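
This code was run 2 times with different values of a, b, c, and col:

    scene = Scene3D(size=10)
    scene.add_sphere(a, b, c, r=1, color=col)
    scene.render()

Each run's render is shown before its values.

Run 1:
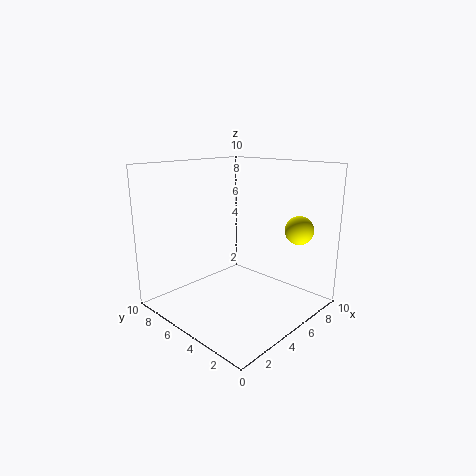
a = 8
b = 2
c = 5.5
col = 'yellow'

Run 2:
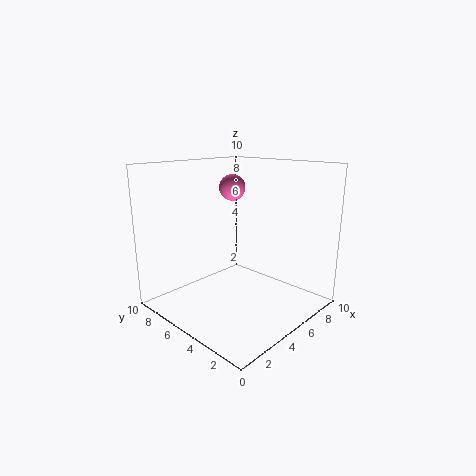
a = 7
b = 7.5
c = 8
col = 'hotpink'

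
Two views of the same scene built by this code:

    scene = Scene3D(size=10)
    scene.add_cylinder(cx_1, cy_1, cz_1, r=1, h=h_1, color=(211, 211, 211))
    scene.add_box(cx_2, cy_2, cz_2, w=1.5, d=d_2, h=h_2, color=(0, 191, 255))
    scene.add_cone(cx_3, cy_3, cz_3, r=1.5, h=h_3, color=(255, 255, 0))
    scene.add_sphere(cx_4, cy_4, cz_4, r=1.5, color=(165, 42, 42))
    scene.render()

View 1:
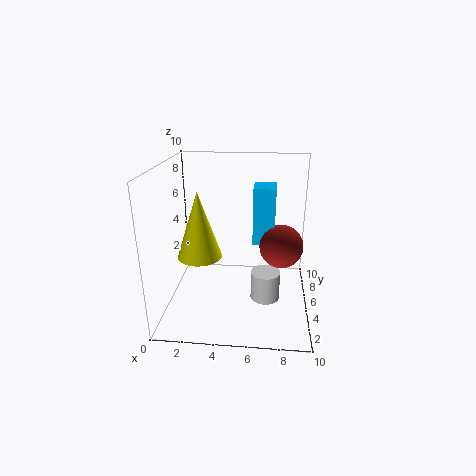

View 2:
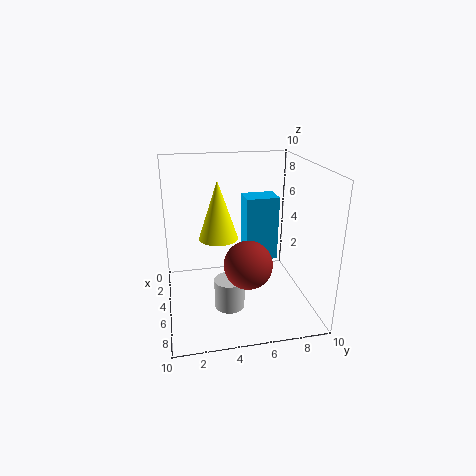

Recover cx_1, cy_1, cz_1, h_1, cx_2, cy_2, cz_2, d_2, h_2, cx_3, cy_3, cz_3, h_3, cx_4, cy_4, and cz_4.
cx_1 = 7; cy_1 = 4; cz_1 = 1; h_1 = 2; cx_2 = 6; cy_2 = 5; cz_2 = 4.5; d_2 = 2; h_2 = 4; cx_3 = 2.5; cy_3 = 4; cz_3 = 4; h_3 = 4.5; cx_4 = 8; cy_4 = 5; cz_4 = 4.5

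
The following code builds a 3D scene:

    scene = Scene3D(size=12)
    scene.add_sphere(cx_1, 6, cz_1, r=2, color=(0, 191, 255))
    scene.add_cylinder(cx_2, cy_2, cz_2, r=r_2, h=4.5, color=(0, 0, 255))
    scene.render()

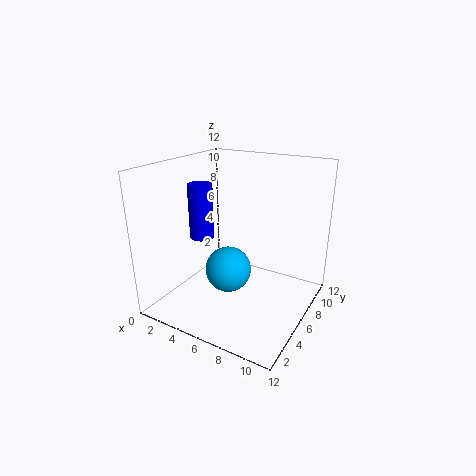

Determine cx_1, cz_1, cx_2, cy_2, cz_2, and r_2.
cx_1 = 5, cz_1 = 2.75, cx_2 = 3.25, cy_2 = 4.75, cz_2 = 6, r_2 = 1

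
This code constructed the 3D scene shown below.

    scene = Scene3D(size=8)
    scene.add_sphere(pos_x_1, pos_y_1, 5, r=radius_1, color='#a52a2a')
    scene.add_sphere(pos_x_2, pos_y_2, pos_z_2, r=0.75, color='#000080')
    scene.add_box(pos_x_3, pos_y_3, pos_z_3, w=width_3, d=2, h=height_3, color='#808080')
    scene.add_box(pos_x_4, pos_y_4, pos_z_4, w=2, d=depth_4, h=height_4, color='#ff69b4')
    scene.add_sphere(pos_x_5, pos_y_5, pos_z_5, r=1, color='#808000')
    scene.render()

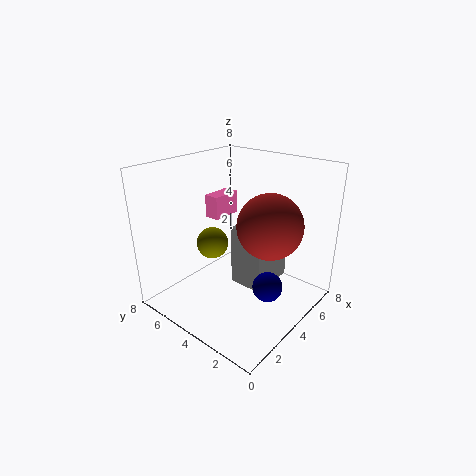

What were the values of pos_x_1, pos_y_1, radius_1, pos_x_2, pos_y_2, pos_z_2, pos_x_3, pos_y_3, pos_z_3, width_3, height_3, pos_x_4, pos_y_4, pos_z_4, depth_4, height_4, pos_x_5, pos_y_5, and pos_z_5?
pos_x_1 = 4.5
pos_y_1 = 2.25
radius_1 = 1.75
pos_x_2 = 3
pos_y_2 = 1.25
pos_z_2 = 2.5
pos_x_3 = 4
pos_y_3 = 2.5
pos_z_3 = 1
width_3 = 2.75
height_3 = 3.5
pos_x_4 = 5.5
pos_y_4 = 7
pos_z_4 = 3.75
depth_4 = 1
height_4 = 1.5
pos_x_5 = 4.75
pos_y_5 = 6.75
pos_z_5 = 2.5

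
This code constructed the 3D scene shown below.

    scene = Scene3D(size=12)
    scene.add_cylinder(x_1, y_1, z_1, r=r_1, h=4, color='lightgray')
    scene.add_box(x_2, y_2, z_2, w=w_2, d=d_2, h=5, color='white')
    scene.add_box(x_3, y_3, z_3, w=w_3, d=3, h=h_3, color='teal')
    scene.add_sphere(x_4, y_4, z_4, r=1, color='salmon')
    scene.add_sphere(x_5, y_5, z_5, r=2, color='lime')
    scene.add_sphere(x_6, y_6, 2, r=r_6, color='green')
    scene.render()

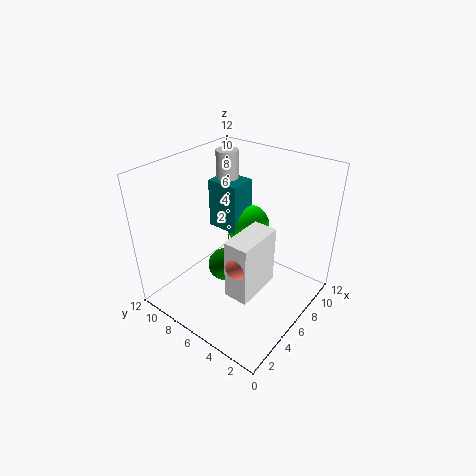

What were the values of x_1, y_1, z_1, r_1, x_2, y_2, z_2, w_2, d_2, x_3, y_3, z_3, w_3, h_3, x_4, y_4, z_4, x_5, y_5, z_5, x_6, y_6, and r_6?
x_1 = 9
y_1 = 9.5
z_1 = 8
r_1 = 1
x_2 = 3
y_2 = 3
z_2 = 2.5
w_2 = 4
d_2 = 2
x_3 = 7.5
y_3 = 7.5
z_3 = 5
w_3 = 2.5
h_3 = 4.5
x_4 = 3.5
y_4 = 4
z_4 = 5.5
x_5 = 9.5
y_5 = 7.5
z_5 = 5
x_6 = 6.5
y_6 = 8
r_6 = 1.5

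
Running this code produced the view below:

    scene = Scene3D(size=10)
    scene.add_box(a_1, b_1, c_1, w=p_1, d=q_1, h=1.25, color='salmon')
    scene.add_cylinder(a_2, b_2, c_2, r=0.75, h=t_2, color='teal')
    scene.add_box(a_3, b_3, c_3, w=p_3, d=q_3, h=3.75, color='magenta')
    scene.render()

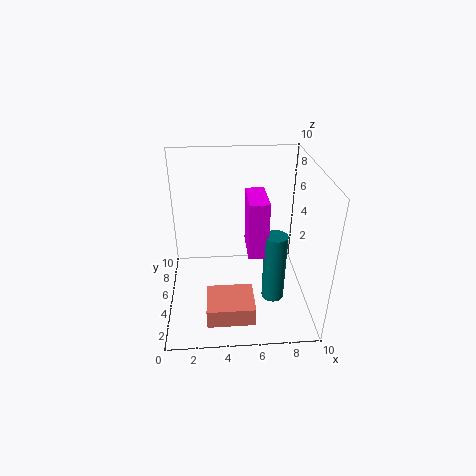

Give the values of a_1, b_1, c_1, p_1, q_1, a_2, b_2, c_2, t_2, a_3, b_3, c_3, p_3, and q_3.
a_1 = 2.75; b_1 = 0.25; c_1 = 1.5; p_1 = 3; q_1 = 2.5; a_2 = 7.25; b_2 = 3; c_2 = 1.5; t_2 = 4.75; a_3 = 5.5; b_3 = 2.75; c_3 = 4.75; p_3 = 1.25; q_3 = 2.75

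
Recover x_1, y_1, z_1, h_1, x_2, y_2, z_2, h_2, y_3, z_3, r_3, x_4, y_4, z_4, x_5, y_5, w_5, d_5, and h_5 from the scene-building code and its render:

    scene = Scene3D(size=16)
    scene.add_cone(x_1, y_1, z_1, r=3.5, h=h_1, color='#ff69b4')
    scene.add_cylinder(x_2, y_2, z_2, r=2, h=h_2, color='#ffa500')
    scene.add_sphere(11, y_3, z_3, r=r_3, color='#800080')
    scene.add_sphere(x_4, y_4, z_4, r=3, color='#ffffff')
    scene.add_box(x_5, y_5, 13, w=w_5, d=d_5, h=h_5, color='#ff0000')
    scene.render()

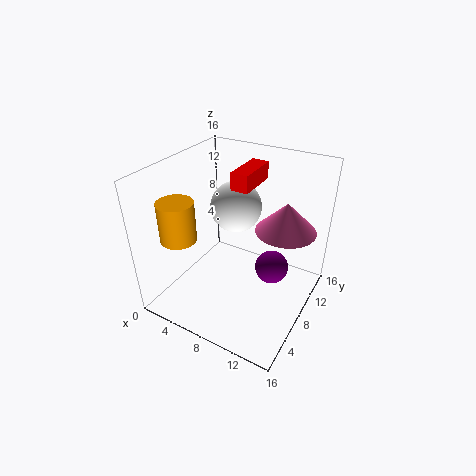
x_1 = 12
y_1 = 12
z_1 = 8
h_1 = 3.5
x_2 = 2.5
y_2 = 4.5
z_2 = 8
h_2 = 4.5
y_3 = 11
z_3 = 3
r_3 = 2
x_4 = 6
y_4 = 11
z_4 = 10
x_5 = 6.5
y_5 = 9
w_5 = 2
d_5 = 5
h_5 = 2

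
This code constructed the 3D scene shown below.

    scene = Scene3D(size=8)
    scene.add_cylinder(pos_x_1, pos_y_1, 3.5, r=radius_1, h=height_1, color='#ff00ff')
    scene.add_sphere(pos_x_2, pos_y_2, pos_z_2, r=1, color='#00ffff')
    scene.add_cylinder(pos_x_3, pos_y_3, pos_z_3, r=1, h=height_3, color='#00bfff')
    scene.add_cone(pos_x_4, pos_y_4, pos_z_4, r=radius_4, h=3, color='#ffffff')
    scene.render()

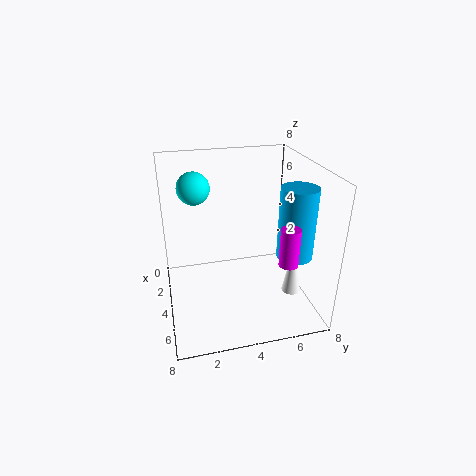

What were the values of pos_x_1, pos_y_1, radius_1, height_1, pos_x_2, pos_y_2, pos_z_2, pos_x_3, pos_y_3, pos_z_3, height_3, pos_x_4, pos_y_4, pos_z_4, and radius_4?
pos_x_1 = 6.5
pos_y_1 = 6
radius_1 = 0.5
height_1 = 2
pos_x_2 = 1
pos_y_2 = 2
pos_z_2 = 6
pos_x_3 = 5
pos_y_3 = 7
pos_z_3 = 3
height_3 = 4
pos_x_4 = 6
pos_y_4 = 6.5
pos_z_4 = 1.5
radius_4 = 0.5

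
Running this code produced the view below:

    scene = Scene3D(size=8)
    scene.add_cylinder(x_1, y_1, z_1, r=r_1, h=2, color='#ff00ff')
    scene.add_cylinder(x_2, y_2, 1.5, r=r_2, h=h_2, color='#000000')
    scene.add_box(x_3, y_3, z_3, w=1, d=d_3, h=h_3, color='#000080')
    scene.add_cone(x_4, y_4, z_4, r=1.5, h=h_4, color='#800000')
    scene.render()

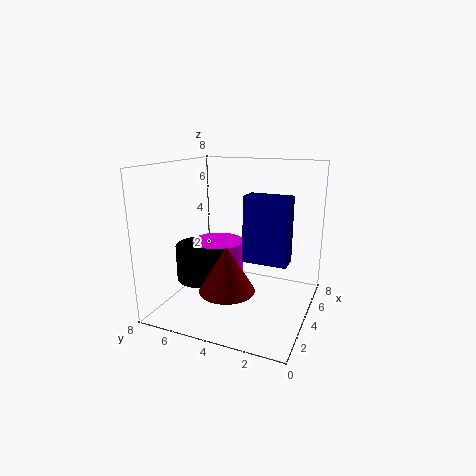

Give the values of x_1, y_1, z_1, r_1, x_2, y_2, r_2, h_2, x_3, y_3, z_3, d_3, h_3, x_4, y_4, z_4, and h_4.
x_1 = 4.5, y_1 = 5.5, z_1 = 1.5, r_1 = 1.5, x_2 = 3.5, y_2 = 6, r_2 = 1.5, h_2 = 2, x_3 = 1, y_3 = 0.5, z_3 = 4, d_3 = 2, h_3 = 3, x_4 = 2.5, y_4 = 4, z_4 = 1.5, h_4 = 2.5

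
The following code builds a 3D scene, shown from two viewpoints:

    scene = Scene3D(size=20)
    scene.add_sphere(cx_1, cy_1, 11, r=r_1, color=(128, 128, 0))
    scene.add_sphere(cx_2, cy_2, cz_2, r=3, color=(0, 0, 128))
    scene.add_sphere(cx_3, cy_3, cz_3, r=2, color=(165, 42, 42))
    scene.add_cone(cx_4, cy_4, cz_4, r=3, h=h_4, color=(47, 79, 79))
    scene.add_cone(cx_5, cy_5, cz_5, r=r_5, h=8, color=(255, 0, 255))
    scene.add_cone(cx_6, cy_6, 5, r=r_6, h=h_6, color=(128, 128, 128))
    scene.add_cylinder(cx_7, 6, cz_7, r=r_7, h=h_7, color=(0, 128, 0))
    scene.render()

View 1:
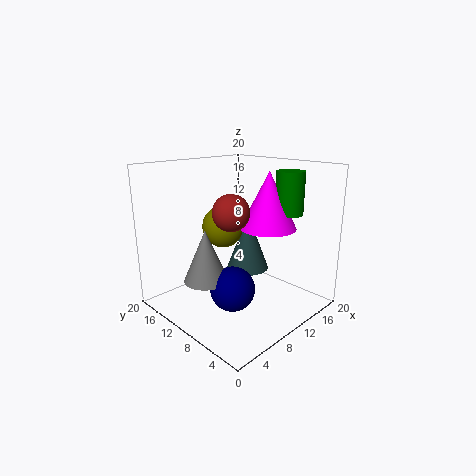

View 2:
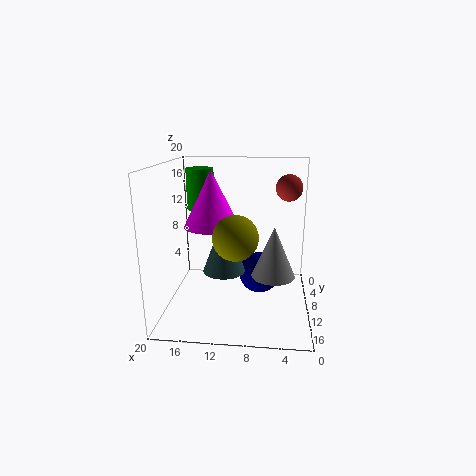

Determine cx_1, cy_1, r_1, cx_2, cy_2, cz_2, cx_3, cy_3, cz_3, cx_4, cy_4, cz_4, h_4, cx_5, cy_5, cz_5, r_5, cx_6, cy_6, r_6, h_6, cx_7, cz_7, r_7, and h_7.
cx_1 = 10; cy_1 = 13; r_1 = 3; cx_2 = 7; cy_2 = 8; cz_2 = 4; cx_3 = 3; cy_3 = 4; cz_3 = 16; cx_4 = 12; cy_4 = 10; cz_4 = 5; h_4 = 8; cx_5 = 14; cy_5 = 8; cz_5 = 11; r_5 = 4; cx_6 = 5; cy_6 = 11; r_6 = 3; h_6 = 7; cx_7 = 16; cz_7 = 13; r_7 = 2; h_7 = 6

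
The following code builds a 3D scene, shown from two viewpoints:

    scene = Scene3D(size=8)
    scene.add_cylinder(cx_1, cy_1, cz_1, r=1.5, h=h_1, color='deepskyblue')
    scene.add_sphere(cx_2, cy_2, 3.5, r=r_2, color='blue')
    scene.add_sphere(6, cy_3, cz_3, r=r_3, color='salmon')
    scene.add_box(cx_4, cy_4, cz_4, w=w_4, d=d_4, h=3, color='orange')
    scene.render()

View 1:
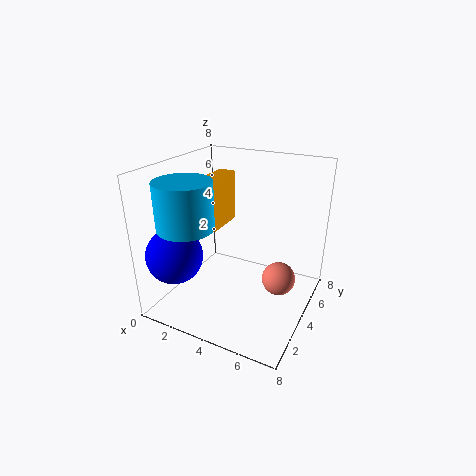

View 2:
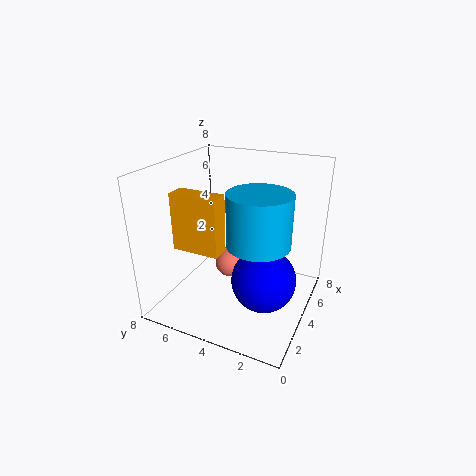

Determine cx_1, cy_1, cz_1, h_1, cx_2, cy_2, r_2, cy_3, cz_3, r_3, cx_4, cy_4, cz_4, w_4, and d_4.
cx_1 = 2; cy_1 = 2; cz_1 = 5; h_1 = 2.5; cx_2 = 1.5; cy_2 = 1.5; r_2 = 1.5; cy_3 = 5.5; cz_3 = 1; r_3 = 1; cx_4 = 1.5; cy_4 = 4; cz_4 = 4; w_4 = 1; d_4 = 2.5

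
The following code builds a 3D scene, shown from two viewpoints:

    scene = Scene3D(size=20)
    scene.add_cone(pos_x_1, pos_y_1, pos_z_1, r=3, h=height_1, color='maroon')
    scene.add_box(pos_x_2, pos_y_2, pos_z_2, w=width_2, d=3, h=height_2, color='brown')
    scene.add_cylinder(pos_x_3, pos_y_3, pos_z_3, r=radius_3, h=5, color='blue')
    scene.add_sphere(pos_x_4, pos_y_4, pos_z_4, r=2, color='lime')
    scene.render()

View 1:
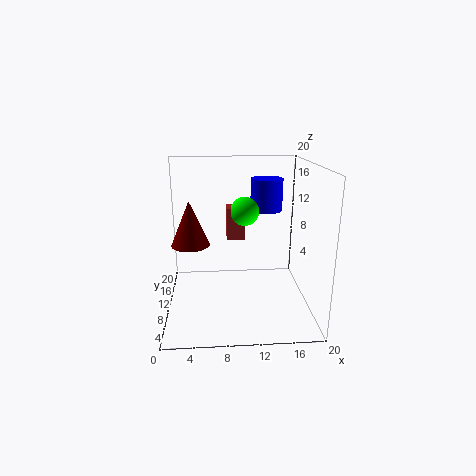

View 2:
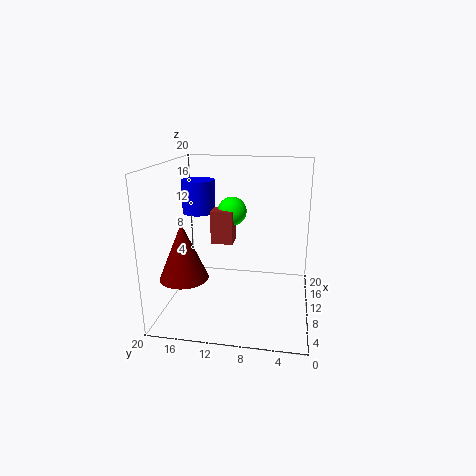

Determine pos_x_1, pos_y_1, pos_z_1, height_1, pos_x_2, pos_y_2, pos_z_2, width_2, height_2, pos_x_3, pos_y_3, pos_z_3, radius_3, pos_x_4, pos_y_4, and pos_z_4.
pos_x_1 = 3
pos_y_1 = 15.5
pos_z_1 = 7
height_1 = 7
pos_x_2 = 8.5
pos_y_2 = 10.5
pos_z_2 = 9.5
width_2 = 2.5
height_2 = 4.5
pos_x_3 = 15
pos_y_3 = 17
pos_z_3 = 12
radius_3 = 2.5
pos_x_4 = 11
pos_y_4 = 11
pos_z_4 = 13.5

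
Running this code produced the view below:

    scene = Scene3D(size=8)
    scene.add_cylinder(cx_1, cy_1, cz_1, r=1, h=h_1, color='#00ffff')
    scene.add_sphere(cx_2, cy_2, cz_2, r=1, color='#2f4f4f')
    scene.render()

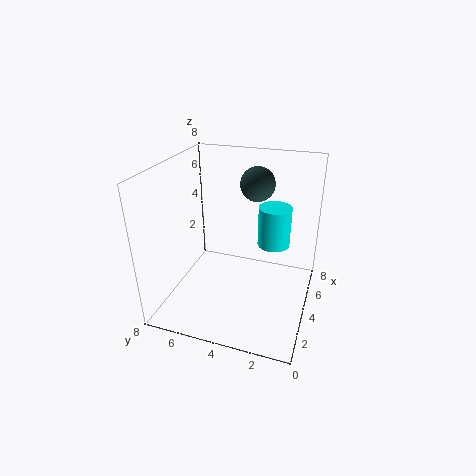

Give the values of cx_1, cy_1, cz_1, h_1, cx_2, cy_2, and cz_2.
cx_1 = 6.5; cy_1 = 2.5; cz_1 = 2.5; h_1 = 2.5; cx_2 = 6; cy_2 = 3.5; cz_2 = 6.5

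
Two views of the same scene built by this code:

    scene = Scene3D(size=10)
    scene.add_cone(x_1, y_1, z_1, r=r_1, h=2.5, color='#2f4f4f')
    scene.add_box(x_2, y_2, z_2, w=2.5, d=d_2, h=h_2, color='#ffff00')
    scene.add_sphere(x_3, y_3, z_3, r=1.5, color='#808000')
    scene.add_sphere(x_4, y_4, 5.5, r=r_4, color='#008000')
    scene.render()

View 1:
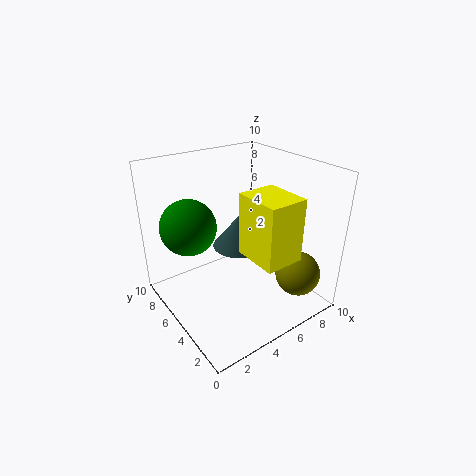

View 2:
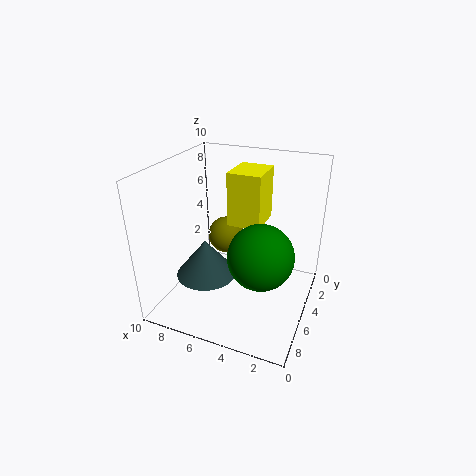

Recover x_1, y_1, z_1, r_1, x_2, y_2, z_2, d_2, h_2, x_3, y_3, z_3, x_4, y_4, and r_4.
x_1 = 6.5, y_1 = 7, z_1 = 3, r_1 = 2, x_2 = 4, y_2 = 0.5, z_2 = 5, d_2 = 3, h_2 = 4, x_3 = 7.5, y_3 = 1.5, z_3 = 3, x_4 = 2.5, y_4 = 7.5, r_4 = 2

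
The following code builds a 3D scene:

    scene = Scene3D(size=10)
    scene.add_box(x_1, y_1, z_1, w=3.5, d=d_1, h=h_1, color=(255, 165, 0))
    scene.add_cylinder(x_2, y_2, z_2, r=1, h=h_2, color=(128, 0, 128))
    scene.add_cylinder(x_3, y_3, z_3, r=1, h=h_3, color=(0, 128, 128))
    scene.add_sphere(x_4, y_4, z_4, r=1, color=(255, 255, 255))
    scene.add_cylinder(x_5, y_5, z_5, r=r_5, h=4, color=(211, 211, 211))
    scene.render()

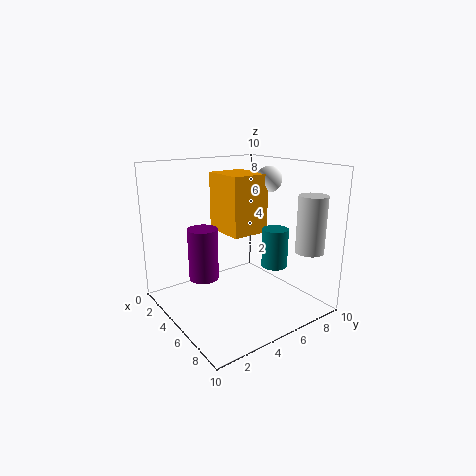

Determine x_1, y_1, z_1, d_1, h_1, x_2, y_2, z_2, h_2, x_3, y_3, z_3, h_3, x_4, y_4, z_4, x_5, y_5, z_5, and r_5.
x_1 = 0.5, y_1 = 5.5, z_1 = 4.5, d_1 = 3, h_1 = 4.5, x_2 = 4.5, y_2 = 2.5, z_2 = 2.5, h_2 = 3.5, x_3 = 5, y_3 = 8.5, z_3 = 2, h_3 = 3, x_4 = 3.5, y_4 = 9, z_4 = 8.5, x_5 = 8, y_5 = 9, z_5 = 4, r_5 = 1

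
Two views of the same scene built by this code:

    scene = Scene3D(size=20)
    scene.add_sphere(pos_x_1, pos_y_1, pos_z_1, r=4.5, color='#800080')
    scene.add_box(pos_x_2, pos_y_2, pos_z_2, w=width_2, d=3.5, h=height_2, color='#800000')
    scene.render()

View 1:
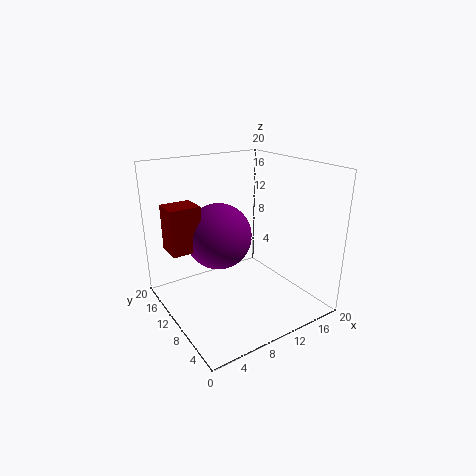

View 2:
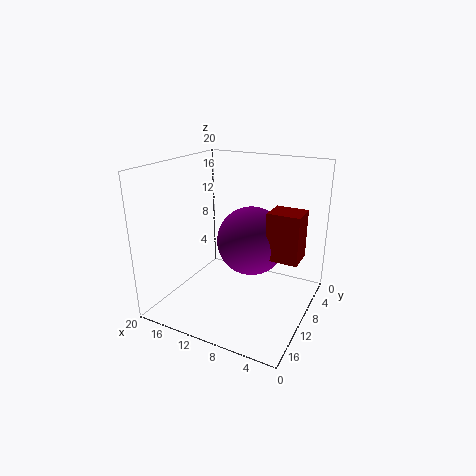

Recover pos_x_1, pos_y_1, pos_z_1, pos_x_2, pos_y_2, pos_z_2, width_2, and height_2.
pos_x_1 = 7.5, pos_y_1 = 11, pos_z_1 = 10.5, pos_x_2 = 0.5, pos_y_2 = 10, pos_z_2 = 9.5, width_2 = 4, height_2 = 6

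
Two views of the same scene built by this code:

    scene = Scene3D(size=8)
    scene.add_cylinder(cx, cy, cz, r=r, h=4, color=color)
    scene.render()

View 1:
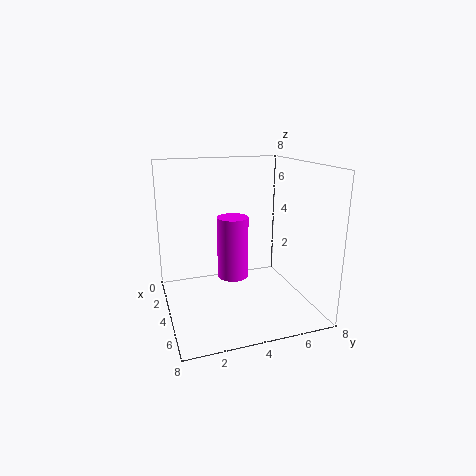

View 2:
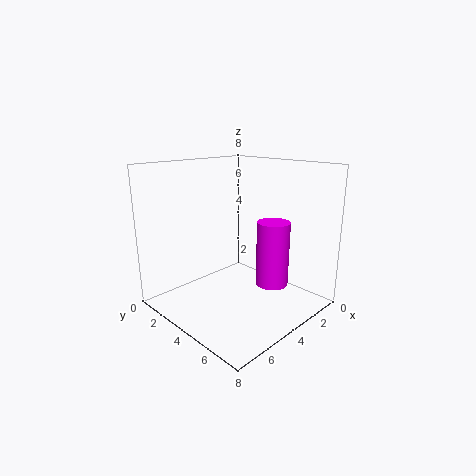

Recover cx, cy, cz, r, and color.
cx = 1.5, cy = 4.5, cz = 0.5, r = 1, color = 'magenta'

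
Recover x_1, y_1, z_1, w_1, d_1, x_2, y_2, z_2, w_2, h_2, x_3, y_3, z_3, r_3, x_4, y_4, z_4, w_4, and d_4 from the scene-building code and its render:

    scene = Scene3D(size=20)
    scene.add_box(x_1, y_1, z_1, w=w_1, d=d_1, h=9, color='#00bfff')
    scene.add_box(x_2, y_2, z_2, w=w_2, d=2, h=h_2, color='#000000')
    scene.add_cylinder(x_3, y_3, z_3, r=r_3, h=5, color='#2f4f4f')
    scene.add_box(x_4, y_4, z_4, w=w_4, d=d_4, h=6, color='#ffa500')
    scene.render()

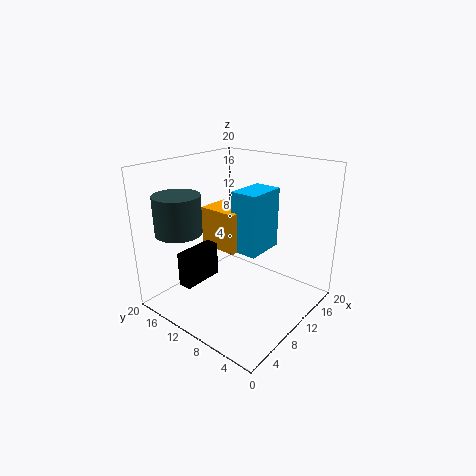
x_1 = 11; y_1 = 8; z_1 = 7; w_1 = 6; d_1 = 4; x_2 = 4; y_2 = 14; z_2 = 3; w_2 = 6; h_2 = 5; x_3 = 3; y_3 = 14; z_3 = 12; r_3 = 3; x_4 = 10; y_4 = 11; z_4 = 7; w_4 = 5; d_4 = 6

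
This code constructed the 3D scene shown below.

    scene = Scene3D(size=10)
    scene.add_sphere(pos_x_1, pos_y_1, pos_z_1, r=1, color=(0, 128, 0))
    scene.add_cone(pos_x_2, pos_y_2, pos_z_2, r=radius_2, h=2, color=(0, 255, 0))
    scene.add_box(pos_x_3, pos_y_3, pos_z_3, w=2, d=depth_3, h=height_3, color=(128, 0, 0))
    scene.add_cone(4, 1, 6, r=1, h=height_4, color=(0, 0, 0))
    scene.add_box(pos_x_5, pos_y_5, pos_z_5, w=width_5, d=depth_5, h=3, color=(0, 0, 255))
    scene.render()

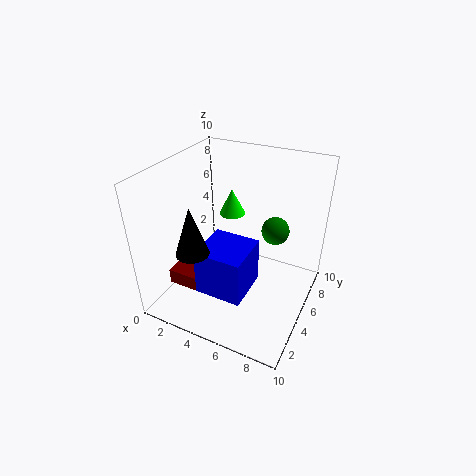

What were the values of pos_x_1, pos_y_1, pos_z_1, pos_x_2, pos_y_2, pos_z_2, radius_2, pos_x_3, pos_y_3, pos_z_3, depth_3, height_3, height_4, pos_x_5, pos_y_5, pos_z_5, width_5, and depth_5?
pos_x_1 = 7, pos_y_1 = 7, pos_z_1 = 5, pos_x_2 = 3, pos_y_2 = 8, pos_z_2 = 5, radius_2 = 1, pos_x_3 = 2, pos_y_3 = 1, pos_z_3 = 3, depth_3 = 2, height_3 = 1, height_4 = 3, pos_x_5 = 4, pos_y_5 = 1, pos_z_5 = 3, width_5 = 3, depth_5 = 3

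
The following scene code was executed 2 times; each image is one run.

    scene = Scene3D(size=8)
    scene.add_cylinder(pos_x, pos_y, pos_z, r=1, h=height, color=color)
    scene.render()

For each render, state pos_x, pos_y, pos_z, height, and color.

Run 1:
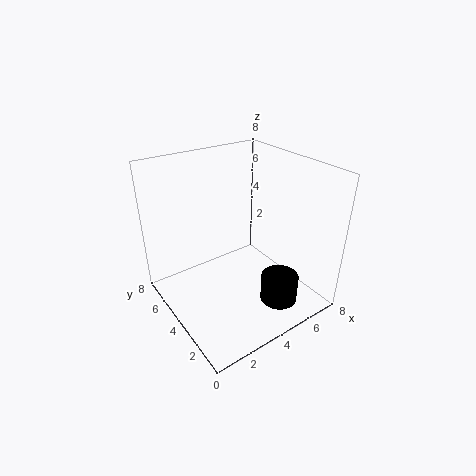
pos_x = 5, pos_y = 1.5, pos_z = 1, height = 1.5, color = 'black'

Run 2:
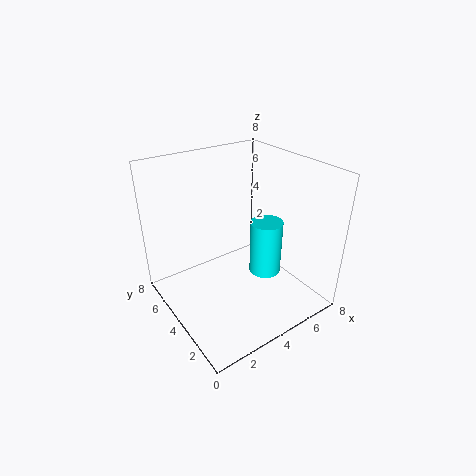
pos_x = 6.5, pos_y = 4.5, pos_z = 0.5, height = 3.5, color = 'cyan'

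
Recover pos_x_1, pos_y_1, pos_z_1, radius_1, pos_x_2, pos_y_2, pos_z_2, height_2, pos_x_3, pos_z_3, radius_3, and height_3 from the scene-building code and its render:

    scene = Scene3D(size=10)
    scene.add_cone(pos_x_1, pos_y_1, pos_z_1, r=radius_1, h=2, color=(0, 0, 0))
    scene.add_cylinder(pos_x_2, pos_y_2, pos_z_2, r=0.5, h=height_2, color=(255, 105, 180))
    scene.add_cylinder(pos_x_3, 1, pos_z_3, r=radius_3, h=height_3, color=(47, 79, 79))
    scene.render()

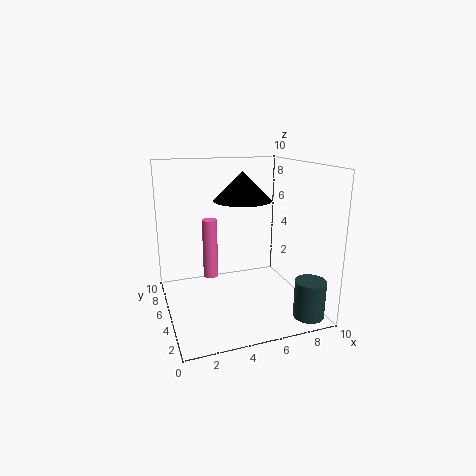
pos_x_1 = 5.5, pos_y_1 = 5.5, pos_z_1 = 7.5, radius_1 = 2, pos_x_2 = 3, pos_y_2 = 5, pos_z_2 = 2.5, height_2 = 4, pos_x_3 = 8.5, pos_z_3 = 0.5, radius_3 = 1, height_3 = 2.5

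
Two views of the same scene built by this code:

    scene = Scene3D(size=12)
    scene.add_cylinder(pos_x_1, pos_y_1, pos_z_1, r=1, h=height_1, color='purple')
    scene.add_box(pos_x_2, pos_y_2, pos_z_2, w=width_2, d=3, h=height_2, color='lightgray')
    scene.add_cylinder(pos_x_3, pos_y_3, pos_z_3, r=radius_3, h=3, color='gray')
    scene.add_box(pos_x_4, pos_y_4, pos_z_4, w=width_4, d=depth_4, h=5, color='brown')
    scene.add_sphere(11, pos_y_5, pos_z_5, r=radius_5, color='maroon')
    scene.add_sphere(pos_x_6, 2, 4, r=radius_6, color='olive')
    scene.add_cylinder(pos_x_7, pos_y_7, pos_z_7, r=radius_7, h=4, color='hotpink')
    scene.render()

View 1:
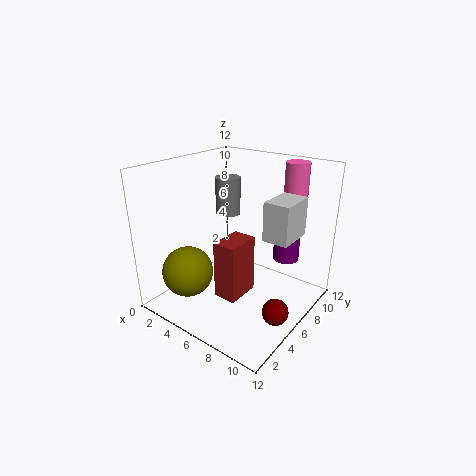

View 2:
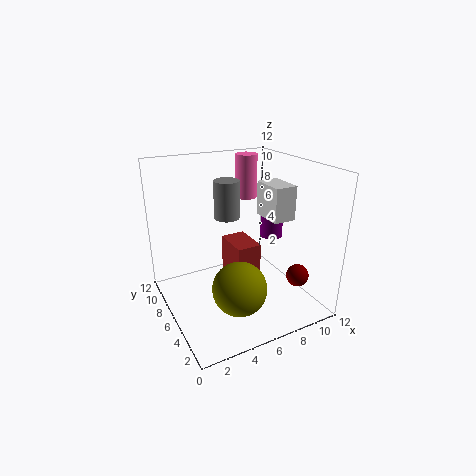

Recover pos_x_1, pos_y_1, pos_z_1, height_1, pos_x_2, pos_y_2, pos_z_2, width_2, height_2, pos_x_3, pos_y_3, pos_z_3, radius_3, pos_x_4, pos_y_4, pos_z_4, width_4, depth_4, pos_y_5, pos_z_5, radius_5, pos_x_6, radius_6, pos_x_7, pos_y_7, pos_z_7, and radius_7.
pos_x_1 = 10, pos_y_1 = 7, pos_z_1 = 5, height_1 = 3, pos_x_2 = 9, pos_y_2 = 5, pos_z_2 = 7, width_2 = 2, height_2 = 3, pos_x_3 = 5, pos_y_3 = 6, pos_z_3 = 8, radius_3 = 1, pos_x_4 = 5, pos_y_4 = 4, pos_z_4 = 1, width_4 = 2, depth_4 = 3, pos_y_5 = 4, pos_z_5 = 2, radius_5 = 1, pos_x_6 = 4, radius_6 = 2, pos_x_7 = 9, pos_y_7 = 10, pos_z_7 = 8, radius_7 = 1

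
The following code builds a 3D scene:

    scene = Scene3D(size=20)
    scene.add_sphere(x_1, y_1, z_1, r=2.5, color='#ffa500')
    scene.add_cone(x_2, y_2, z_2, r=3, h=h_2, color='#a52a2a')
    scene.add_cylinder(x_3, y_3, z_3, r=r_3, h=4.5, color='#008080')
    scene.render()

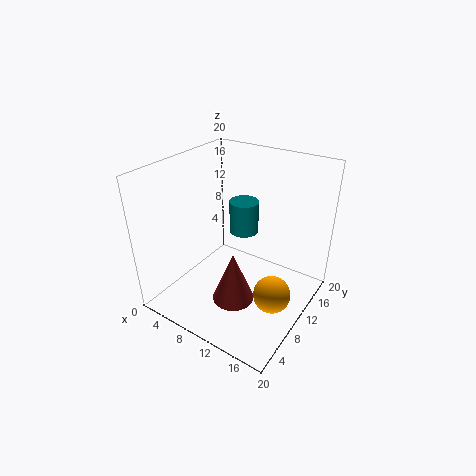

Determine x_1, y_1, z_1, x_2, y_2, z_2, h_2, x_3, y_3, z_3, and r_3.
x_1 = 16.5; y_1 = 8.5; z_1 = 4; x_2 = 10.5; y_2 = 8; z_2 = 1; h_2 = 7.5; x_3 = 10; y_3 = 11.5; z_3 = 10.5; r_3 = 2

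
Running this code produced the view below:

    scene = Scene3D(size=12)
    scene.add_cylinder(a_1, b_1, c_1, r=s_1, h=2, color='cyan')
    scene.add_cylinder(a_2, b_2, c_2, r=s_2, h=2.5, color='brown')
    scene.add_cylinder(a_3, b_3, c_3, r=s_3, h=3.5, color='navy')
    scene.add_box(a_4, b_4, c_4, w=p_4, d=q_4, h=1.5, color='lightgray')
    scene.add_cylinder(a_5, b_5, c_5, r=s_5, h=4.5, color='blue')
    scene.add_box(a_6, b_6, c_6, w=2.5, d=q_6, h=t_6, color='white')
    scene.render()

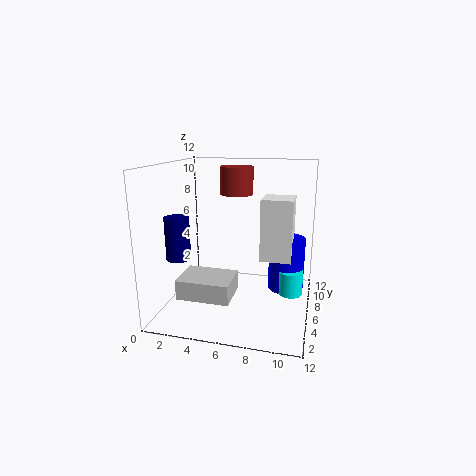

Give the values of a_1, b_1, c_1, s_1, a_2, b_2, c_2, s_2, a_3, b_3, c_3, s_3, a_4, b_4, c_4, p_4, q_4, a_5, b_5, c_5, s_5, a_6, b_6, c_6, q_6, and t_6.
a_1 = 10.5; b_1 = 6; c_1 = 1.5; s_1 = 1; a_2 = 5; b_2 = 9.5; c_2 = 9; s_2 = 1.5; a_3 = 1.5; b_3 = 4; c_3 = 4.5; s_3 = 1; a_4 = 2.5; b_4 = 1; c_4 = 2.5; p_4 = 4; q_4 = 3; a_5 = 10; b_5 = 7; c_5 = 1.5; s_5 = 1.5; a_6 = 8; b_6 = 5; c_6 = 4.5; q_6 = 2.5; t_6 = 5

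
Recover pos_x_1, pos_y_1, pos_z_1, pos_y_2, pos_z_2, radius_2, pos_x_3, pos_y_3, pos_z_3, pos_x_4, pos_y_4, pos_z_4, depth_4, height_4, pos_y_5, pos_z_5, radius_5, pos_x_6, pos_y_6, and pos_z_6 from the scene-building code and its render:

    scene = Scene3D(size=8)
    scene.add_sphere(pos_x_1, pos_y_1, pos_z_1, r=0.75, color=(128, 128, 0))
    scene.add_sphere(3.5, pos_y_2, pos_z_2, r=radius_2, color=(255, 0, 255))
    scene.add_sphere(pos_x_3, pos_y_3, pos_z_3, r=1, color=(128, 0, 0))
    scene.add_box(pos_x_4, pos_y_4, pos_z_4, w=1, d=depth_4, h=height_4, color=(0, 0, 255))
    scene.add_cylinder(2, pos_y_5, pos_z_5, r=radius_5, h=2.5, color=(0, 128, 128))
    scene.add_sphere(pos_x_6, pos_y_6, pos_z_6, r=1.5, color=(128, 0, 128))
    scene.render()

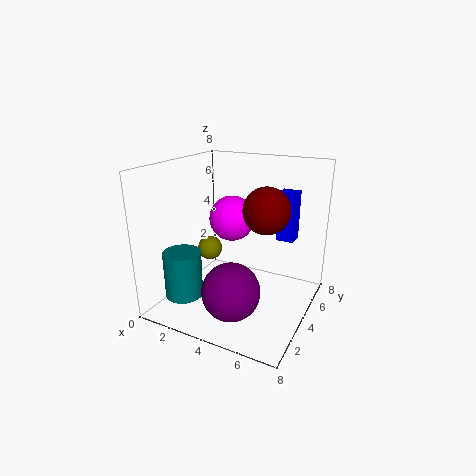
pos_x_1 = 1.5; pos_y_1 = 5; pos_z_1 = 2.5; pos_y_2 = 4.25; pos_z_2 = 5; radius_2 = 1.25; pos_x_3 = 6.75; pos_y_3 = 1.25; pos_z_3 = 6.75; pos_x_4 = 5.75; pos_y_4 = 5.25; pos_z_4 = 3.75; depth_4 = 1; height_4 = 2.75; pos_y_5 = 1.5; pos_z_5 = 1.25; radius_5 = 1; pos_x_6 = 4.75; pos_y_6 = 1.75; pos_z_6 = 2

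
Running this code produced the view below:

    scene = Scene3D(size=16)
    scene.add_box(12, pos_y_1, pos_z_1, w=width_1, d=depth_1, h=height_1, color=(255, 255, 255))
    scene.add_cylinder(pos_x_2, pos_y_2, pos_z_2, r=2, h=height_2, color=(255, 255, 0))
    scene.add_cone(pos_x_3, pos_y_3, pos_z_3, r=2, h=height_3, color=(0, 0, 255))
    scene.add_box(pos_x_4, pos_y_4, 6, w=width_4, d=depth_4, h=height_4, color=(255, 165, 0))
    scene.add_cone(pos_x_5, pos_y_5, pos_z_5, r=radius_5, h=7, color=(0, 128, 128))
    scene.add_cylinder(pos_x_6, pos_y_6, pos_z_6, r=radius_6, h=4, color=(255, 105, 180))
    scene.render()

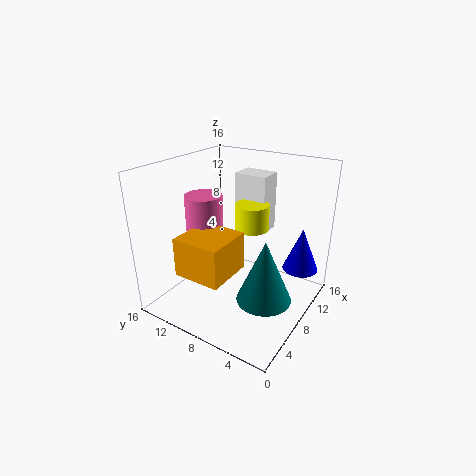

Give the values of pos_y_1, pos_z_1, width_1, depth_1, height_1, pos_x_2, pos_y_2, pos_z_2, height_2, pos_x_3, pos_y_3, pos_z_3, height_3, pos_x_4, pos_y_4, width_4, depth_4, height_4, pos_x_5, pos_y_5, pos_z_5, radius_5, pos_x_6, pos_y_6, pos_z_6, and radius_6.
pos_y_1 = 7; pos_z_1 = 7; width_1 = 3; depth_1 = 4; height_1 = 7; pos_x_2 = 11; pos_y_2 = 8; pos_z_2 = 8; height_2 = 3; pos_x_3 = 12; pos_y_3 = 2; pos_z_3 = 4; height_3 = 5; pos_x_4 = 1; pos_y_4 = 6; width_4 = 5; depth_4 = 5; height_4 = 4; pos_x_5 = 7; pos_y_5 = 4; pos_z_5 = 2; radius_5 = 3; pos_x_6 = 6; pos_y_6 = 11; pos_z_6 = 9; radius_6 = 2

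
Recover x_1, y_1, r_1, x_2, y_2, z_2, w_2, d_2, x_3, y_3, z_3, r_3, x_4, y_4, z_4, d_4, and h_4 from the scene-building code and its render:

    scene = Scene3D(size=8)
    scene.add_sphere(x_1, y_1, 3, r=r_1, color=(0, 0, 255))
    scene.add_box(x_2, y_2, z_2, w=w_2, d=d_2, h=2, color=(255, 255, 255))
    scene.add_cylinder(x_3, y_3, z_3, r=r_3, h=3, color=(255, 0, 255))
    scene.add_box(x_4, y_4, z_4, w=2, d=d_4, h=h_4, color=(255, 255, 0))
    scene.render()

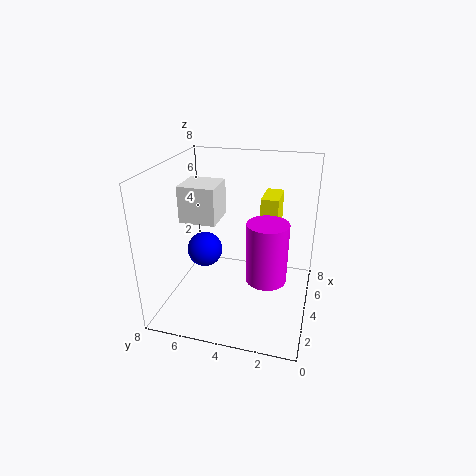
x_1 = 4, y_1 = 6, r_1 = 1, x_2 = 3, y_2 = 5, z_2 = 5, w_2 = 2, d_2 = 2, x_3 = 2, y_3 = 2, z_3 = 3, r_3 = 1, x_4 = 5, y_4 = 2, z_4 = 4, d_4 = 1, h_4 = 2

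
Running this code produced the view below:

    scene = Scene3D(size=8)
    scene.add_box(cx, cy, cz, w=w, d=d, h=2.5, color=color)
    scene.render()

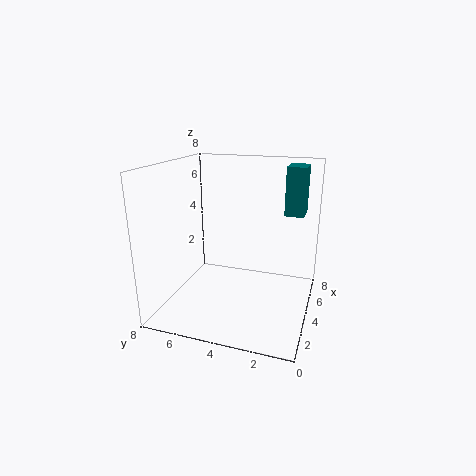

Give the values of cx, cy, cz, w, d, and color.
cx = 4
cy = 0.5
cz = 5.5
w = 1.5
d = 1
color = 'teal'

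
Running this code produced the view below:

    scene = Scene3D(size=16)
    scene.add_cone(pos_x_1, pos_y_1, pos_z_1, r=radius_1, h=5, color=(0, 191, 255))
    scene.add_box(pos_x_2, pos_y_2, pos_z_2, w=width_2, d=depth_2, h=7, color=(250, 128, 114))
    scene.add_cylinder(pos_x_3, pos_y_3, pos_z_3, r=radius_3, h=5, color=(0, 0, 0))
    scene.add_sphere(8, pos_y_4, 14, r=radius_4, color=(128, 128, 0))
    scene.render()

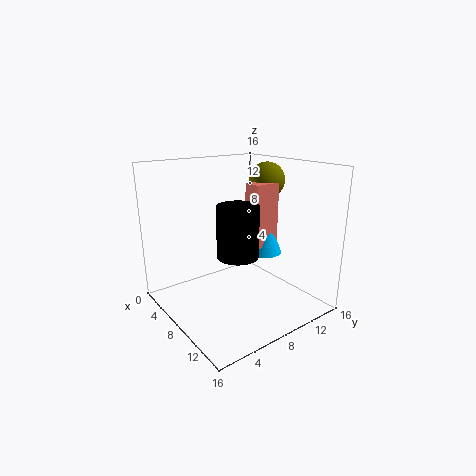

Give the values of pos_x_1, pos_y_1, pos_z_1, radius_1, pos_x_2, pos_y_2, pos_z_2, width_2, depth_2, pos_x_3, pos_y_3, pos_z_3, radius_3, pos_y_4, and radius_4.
pos_x_1 = 9, pos_y_1 = 11, pos_z_1 = 6, radius_1 = 2, pos_x_2 = 8, pos_y_2 = 9, pos_z_2 = 7, width_2 = 2, depth_2 = 3, pos_x_3 = 12, pos_y_3 = 5, pos_z_3 = 8, radius_3 = 2, pos_y_4 = 12, radius_4 = 2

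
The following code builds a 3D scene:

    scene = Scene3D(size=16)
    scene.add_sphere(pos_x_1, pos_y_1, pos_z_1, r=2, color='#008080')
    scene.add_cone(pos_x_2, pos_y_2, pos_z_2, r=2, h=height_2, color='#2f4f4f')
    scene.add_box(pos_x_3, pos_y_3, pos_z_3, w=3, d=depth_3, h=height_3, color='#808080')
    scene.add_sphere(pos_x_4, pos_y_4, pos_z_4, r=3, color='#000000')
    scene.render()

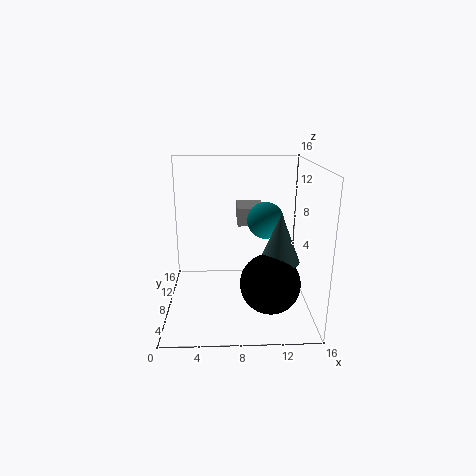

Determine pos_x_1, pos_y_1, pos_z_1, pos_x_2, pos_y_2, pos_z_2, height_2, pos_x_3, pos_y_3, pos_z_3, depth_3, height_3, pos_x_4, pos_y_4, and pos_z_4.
pos_x_1 = 11
pos_y_1 = 8
pos_z_1 = 10
pos_x_2 = 12
pos_y_2 = 4
pos_z_2 = 7
height_2 = 5
pos_x_3 = 8
pos_y_3 = 9
pos_z_3 = 9
depth_3 = 4
height_3 = 2
pos_x_4 = 11
pos_y_4 = 3
pos_z_4 = 5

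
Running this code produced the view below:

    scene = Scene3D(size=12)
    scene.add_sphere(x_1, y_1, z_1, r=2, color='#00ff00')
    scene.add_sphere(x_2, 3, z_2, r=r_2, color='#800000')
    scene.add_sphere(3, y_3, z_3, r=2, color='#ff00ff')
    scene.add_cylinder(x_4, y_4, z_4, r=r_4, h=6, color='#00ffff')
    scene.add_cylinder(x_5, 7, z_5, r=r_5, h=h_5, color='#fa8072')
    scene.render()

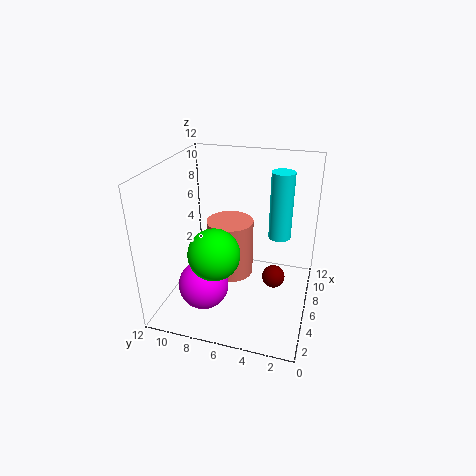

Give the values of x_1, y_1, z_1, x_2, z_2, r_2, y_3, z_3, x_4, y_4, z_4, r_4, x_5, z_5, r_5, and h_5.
x_1 = 3; y_1 = 7; z_1 = 6; x_2 = 7; z_2 = 2; r_2 = 1; y_3 = 8; z_3 = 3; x_4 = 9; y_4 = 3; z_4 = 5; r_4 = 1; x_5 = 7; z_5 = 2; r_5 = 2; h_5 = 5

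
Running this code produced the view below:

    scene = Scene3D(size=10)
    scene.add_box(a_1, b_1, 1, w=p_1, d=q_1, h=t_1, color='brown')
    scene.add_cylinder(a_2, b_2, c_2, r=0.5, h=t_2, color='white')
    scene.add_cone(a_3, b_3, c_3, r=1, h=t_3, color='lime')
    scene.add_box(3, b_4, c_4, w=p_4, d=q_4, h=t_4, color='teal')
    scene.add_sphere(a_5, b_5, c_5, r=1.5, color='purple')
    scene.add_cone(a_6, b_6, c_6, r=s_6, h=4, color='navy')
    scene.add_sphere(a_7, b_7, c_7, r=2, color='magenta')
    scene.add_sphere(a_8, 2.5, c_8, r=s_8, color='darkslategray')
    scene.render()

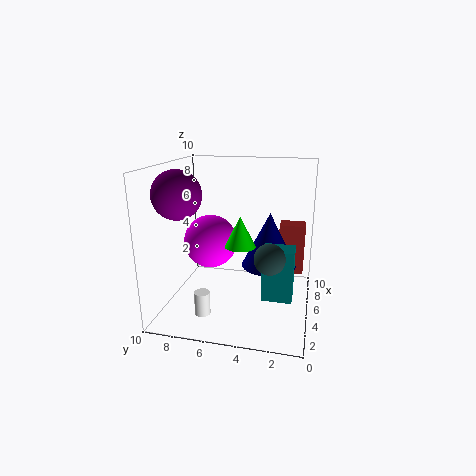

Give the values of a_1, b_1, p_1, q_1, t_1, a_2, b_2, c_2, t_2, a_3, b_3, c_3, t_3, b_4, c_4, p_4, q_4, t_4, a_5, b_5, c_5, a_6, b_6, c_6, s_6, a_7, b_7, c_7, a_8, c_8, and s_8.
a_1 = 8.5; b_1 = 0.5; p_1 = 1.5; q_1 = 2; t_1 = 4; a_2 = 1.5; b_2 = 6.5; c_2 = 1; t_2 = 1.5; a_3 = 3.5; b_3 = 4.5; c_3 = 5; t_3 = 2; b_4 = 1; c_4 = 1.5; p_4 = 1.5; q_4 = 2; t_4 = 3.5; a_5 = 2; b_5 = 8; c_5 = 8.5; a_6 = 6.5; b_6 = 3; c_6 = 2.5; s_6 = 2; a_7 = 6.5; b_7 = 7.5; c_7 = 4; a_8 = 3; c_8 = 4.5; s_8 = 1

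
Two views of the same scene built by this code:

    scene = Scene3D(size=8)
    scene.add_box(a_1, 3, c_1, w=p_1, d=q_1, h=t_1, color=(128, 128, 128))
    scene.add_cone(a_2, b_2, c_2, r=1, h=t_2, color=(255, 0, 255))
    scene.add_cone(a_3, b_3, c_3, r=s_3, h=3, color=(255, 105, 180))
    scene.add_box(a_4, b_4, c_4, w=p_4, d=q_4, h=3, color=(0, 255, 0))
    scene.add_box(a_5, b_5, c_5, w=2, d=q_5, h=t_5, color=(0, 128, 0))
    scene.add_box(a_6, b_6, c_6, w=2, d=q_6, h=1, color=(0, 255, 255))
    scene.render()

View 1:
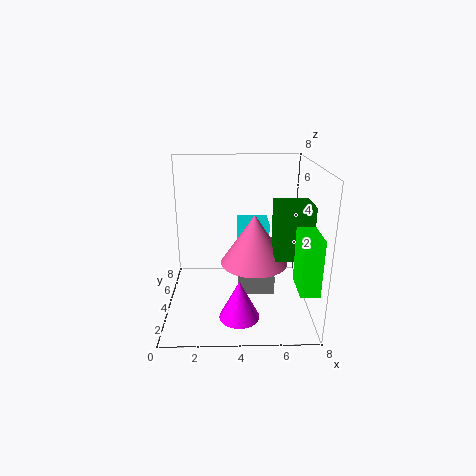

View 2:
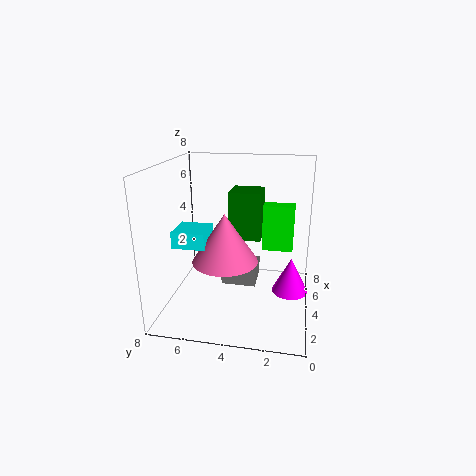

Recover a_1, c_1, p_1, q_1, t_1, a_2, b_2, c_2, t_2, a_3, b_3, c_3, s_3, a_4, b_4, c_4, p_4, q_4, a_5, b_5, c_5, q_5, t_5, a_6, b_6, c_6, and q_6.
a_1 = 4
c_1 = 1
p_1 = 2
q_1 = 2
t_1 = 1
a_2 = 4
b_2 = 1
c_2 = 1
t_2 = 2
a_3 = 5
b_3 = 5
c_3 = 2
s_3 = 2
a_4 = 7
b_4 = 1
c_4 = 2
p_4 = 1
q_4 = 2
a_5 = 6
b_5 = 3
c_5 = 3
q_5 = 2
t_5 = 3
a_6 = 4
b_6 = 6
c_6 = 3
q_6 = 2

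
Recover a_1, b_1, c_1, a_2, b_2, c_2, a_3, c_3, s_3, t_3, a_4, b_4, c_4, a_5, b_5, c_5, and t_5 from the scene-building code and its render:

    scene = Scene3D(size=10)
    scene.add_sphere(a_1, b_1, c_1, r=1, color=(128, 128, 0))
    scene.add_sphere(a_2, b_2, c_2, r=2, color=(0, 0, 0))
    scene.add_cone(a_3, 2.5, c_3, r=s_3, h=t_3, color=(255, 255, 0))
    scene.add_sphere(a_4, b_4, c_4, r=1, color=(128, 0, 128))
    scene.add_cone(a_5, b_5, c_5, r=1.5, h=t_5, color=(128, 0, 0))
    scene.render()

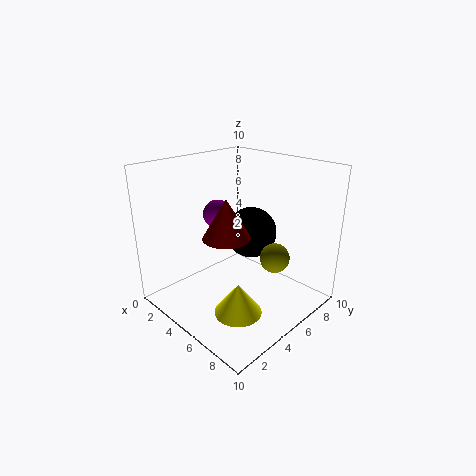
a_1 = 7.5; b_1 = 6; c_1 = 4; a_2 = 3.5; b_2 = 8; c_2 = 4; a_3 = 7.5; c_3 = 1.5; s_3 = 1.5; t_3 = 2; a_4 = 3.5; b_4 = 4.5; c_4 = 6.5; a_5 = 6; b_5 = 3; c_5 = 6; t_5 = 2.5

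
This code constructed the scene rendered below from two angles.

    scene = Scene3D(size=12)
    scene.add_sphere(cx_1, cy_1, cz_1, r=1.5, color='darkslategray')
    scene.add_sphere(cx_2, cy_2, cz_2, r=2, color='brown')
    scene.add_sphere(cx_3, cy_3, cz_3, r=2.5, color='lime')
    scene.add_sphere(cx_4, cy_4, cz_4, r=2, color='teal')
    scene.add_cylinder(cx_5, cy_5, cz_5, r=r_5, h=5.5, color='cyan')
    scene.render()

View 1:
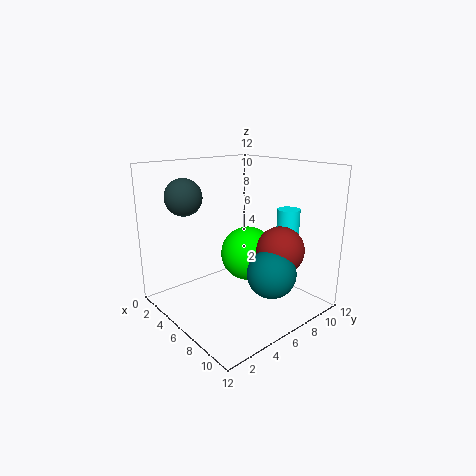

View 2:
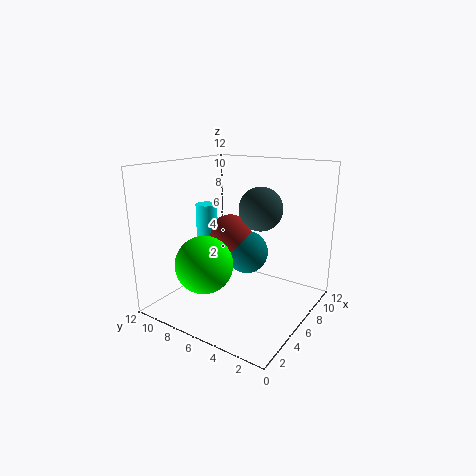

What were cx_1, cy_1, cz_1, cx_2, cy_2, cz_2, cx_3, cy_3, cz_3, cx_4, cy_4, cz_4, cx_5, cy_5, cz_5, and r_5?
cx_1 = 3.5
cy_1 = 2.5
cz_1 = 9.5
cx_2 = 8.5
cy_2 = 8.5
cz_2 = 5
cx_3 = 4.5
cy_3 = 8.5
cz_3 = 3.5
cx_4 = 9
cy_4 = 7
cz_4 = 3.5
cx_5 = 7.5
cy_5 = 10.5
cz_5 = 2.5
r_5 = 1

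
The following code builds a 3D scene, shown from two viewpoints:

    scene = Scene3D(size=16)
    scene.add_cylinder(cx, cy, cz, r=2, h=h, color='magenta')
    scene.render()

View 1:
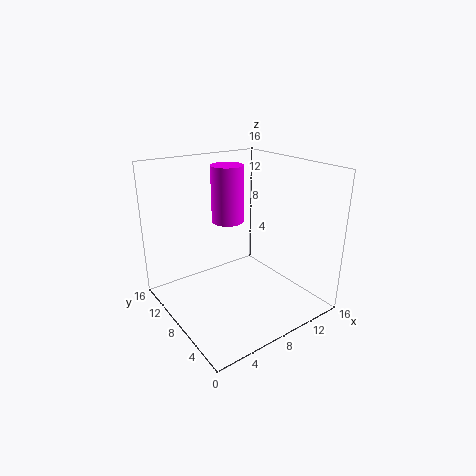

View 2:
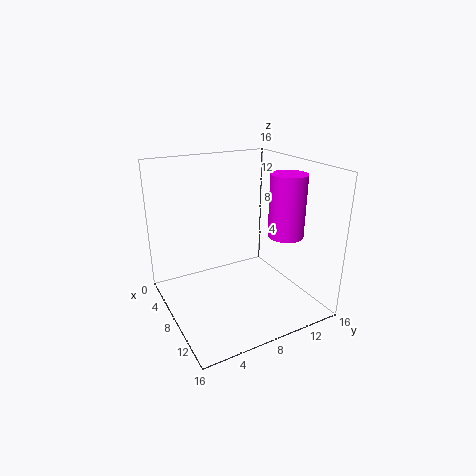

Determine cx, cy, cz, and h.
cx = 10; cy = 13; cz = 8; h = 7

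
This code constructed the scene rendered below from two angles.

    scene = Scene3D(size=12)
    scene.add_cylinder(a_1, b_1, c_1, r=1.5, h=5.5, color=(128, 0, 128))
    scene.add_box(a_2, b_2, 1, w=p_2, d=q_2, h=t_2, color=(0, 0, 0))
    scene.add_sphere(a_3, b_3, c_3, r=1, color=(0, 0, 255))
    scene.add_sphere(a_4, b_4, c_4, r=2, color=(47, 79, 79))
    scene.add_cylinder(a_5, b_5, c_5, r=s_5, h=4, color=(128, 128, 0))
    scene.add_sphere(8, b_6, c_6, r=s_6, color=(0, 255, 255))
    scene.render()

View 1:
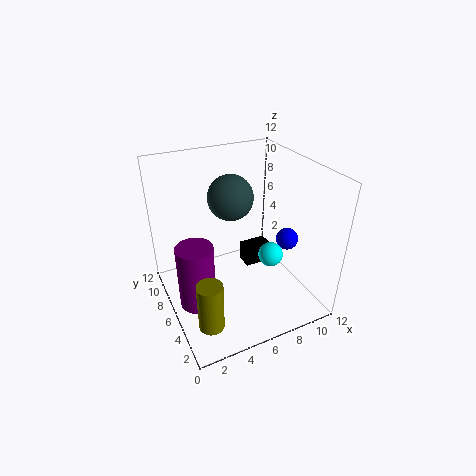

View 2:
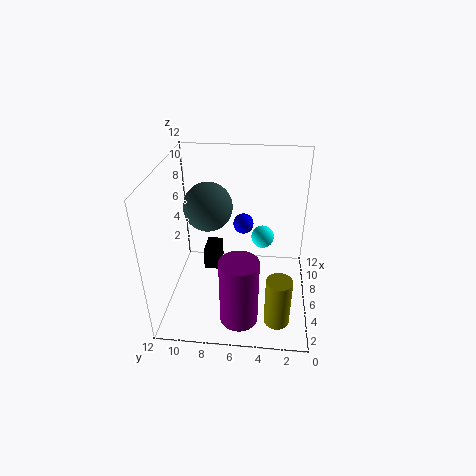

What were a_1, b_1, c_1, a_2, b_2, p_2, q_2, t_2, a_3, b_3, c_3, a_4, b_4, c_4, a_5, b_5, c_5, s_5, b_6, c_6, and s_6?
a_1 = 2; b_1 = 5.5; c_1 = 1; a_2 = 8; b_2 = 8; p_2 = 2.5; q_2 = 1.5; t_2 = 2; a_3 = 11; b_3 = 6; c_3 = 4.5; a_4 = 6.5; b_4 = 8.5; c_4 = 8.5; a_5 = 2; b_5 = 2.5; c_5 = 1; s_5 = 1; b_6 = 4; c_6 = 5; s_6 = 1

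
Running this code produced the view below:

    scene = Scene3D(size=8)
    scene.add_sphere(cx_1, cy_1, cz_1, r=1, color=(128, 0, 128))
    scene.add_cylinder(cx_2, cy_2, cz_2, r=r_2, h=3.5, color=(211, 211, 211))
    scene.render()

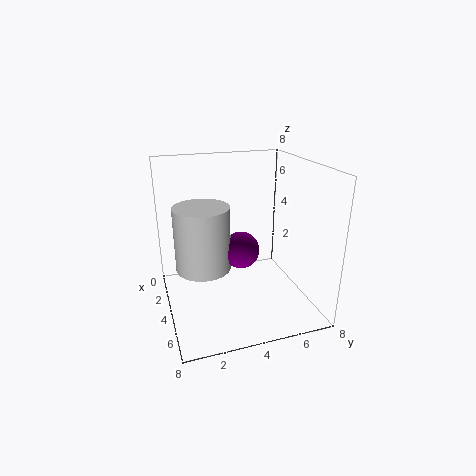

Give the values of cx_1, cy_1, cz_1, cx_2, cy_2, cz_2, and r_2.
cx_1 = 4.5, cy_1 = 4, cz_1 = 3.5, cx_2 = 4, cy_2 = 2, cz_2 = 2.5, r_2 = 1.5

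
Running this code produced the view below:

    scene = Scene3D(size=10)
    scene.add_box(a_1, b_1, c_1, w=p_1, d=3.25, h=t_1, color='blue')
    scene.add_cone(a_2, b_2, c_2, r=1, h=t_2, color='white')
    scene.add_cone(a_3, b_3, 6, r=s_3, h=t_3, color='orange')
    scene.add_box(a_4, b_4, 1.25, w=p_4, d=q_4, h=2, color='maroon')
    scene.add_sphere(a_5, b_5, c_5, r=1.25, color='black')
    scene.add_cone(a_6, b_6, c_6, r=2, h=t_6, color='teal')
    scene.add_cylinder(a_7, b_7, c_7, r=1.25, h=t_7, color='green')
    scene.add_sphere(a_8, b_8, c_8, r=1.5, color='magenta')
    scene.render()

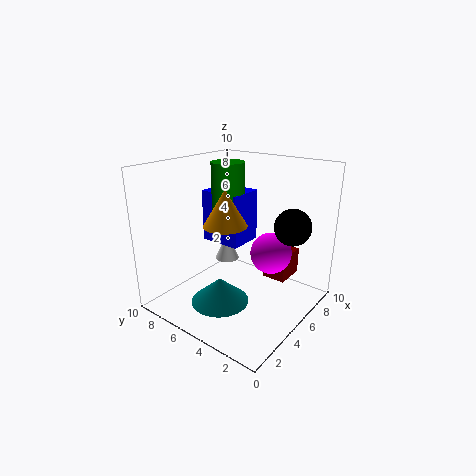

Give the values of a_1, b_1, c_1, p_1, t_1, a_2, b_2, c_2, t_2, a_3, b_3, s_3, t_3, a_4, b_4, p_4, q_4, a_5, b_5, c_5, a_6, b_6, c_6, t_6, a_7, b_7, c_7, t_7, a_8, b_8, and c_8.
a_1 = 6; b_1 = 6; c_1 = 3.5; p_1 = 2.75; t_1 = 4; a_2 = 8; b_2 = 8.5; c_2 = 1.25; t_2 = 2.25; a_3 = 4.25; b_3 = 5.5; s_3 = 1.5; t_3 = 2.5; a_4 = 7.25; b_4 = 2.5; p_4 = 2.25; q_4 = 1.75; a_5 = 6.75; b_5 = 1.75; c_5 = 6; a_6 = 3.25; b_6 = 5.25; c_6 = 0.75; t_6 = 1.75; a_7 = 6.75; b_7 = 7.25; c_7 = 5; t_7 = 4.75; a_8 = 7; b_8 = 3.5; c_8 = 3.5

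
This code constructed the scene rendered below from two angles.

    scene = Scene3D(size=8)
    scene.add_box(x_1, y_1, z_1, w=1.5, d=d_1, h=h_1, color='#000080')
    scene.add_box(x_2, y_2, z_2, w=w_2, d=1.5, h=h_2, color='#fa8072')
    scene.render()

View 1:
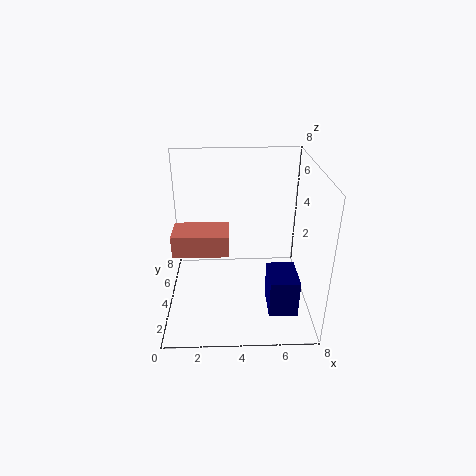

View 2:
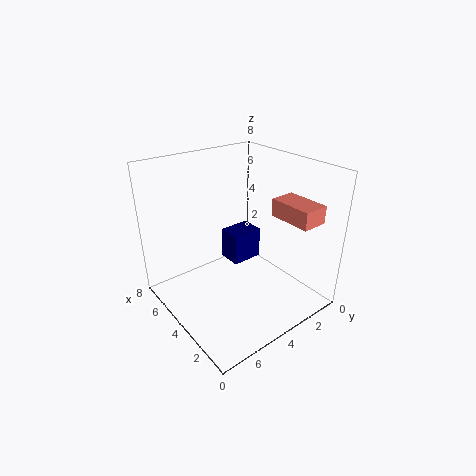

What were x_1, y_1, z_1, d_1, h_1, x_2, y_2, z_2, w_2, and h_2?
x_1 = 5.5; y_1 = 1; z_1 = 1; d_1 = 2; h_1 = 2; x_2 = 1; y_2 = 0.5; z_2 = 5; w_2 = 2.5; h_2 = 1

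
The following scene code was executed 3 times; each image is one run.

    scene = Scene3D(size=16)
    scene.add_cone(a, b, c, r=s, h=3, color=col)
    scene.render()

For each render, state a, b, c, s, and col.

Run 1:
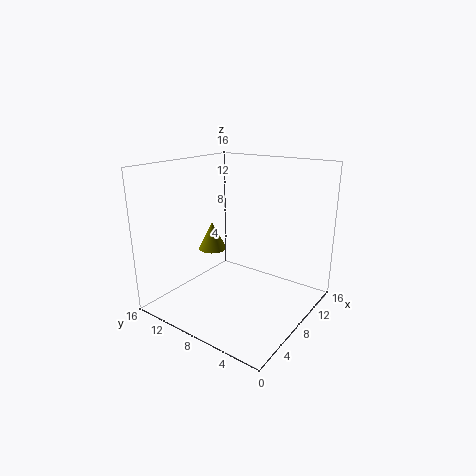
a = 6; b = 10; c = 7; s = 1.5; col = 'olive'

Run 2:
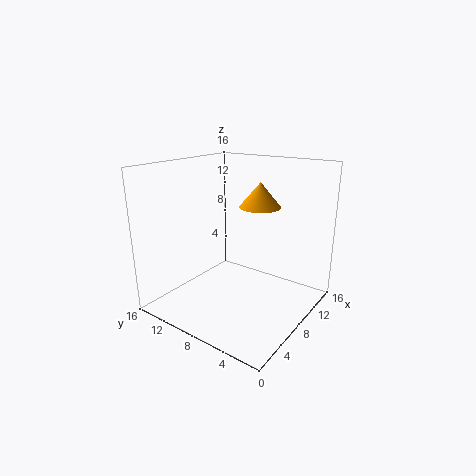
a = 12.5; b = 8; c = 10.5; s = 2.5; col = 'orange'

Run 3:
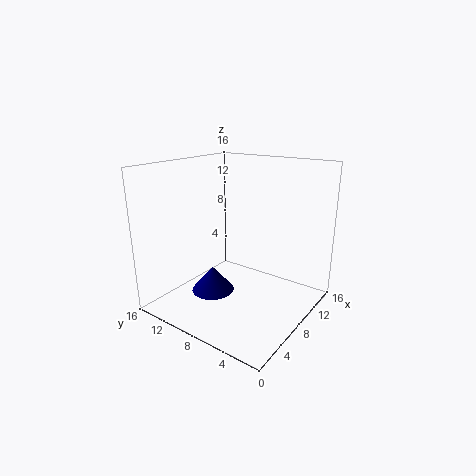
a = 7; b = 11; c = 1; s = 2.5; col = 'navy'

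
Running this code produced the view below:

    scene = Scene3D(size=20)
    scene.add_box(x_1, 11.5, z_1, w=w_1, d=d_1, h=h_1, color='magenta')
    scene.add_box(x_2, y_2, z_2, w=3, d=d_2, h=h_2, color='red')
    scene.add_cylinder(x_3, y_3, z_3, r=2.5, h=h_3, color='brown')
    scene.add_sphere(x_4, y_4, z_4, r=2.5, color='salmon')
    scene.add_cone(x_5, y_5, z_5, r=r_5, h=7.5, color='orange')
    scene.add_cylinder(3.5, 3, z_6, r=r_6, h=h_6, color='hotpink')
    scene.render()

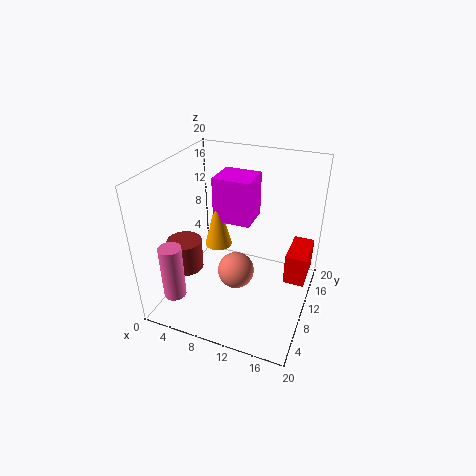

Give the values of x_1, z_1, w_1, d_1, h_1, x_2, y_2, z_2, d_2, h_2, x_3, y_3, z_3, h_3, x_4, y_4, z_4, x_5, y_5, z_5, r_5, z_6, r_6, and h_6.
x_1 = 5.5
z_1 = 11
w_1 = 5.5
d_1 = 5
h_1 = 6.5
x_2 = 16.5
y_2 = 11.5
z_2 = 3
d_2 = 6
h_2 = 4.5
x_3 = 2.5
y_3 = 8
z_3 = 4.5
h_3 = 4.5
x_4 = 10.5
y_4 = 8
z_4 = 6
x_5 = 6
y_5 = 12
z_5 = 7
r_5 = 2
z_6 = 3.5
r_6 = 1.5
h_6 = 7.5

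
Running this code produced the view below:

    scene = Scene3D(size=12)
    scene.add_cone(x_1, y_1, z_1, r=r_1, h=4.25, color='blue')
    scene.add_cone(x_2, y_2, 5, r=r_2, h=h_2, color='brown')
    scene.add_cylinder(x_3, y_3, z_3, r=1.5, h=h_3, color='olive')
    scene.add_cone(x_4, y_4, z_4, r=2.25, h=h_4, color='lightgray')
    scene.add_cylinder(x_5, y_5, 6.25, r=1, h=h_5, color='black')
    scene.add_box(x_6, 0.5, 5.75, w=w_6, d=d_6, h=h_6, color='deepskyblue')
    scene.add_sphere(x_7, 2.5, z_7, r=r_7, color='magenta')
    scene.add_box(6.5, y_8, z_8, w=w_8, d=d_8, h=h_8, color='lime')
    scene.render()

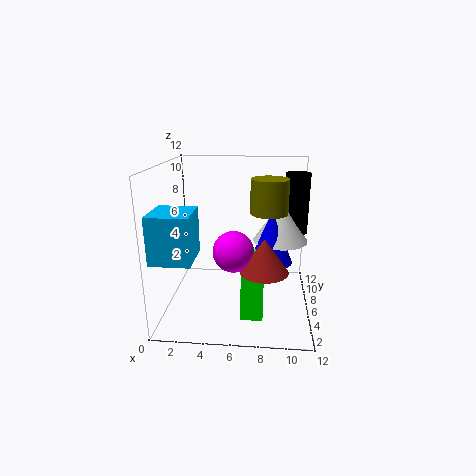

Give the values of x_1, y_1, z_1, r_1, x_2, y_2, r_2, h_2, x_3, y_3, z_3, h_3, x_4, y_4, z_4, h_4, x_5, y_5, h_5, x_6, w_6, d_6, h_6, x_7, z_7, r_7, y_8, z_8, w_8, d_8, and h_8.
x_1 = 8.75; y_1 = 5.5; z_1 = 4.25; r_1 = 1.75; x_2 = 8.25; y_2 = 2; r_2 = 1.75; h_2 = 2.5; x_3 = 8.5; y_3 = 5.75; z_3 = 8.25; h_3 = 2.75; x_4 = 9.5; y_4 = 6.5; z_4 = 5.75; h_4 = 3.25; x_5 = 10.75; y_5 = 7.25; h_5 = 5; x_6 = 0.25; w_6 = 3; d_6 = 3.25; h_6 = 3.5; x_7 = 6; z_7 = 6.25; r_7 = 1.5; y_8 = 2.75; z_8 = 0.25; w_8 = 1.75; d_8 = 2.25; h_8 = 5.25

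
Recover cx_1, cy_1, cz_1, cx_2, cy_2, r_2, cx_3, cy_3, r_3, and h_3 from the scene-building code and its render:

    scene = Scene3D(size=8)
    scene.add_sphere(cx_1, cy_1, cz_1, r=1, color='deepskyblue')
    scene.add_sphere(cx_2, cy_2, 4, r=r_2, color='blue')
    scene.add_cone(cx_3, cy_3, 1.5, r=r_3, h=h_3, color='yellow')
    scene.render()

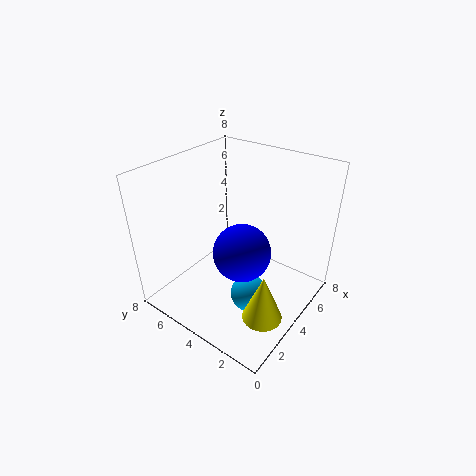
cx_1 = 3
cy_1 = 2.5
cz_1 = 1.5
cx_2 = 3
cy_2 = 3
r_2 = 1.5
cx_3 = 2
cy_3 = 1
r_3 = 1
h_3 = 2.5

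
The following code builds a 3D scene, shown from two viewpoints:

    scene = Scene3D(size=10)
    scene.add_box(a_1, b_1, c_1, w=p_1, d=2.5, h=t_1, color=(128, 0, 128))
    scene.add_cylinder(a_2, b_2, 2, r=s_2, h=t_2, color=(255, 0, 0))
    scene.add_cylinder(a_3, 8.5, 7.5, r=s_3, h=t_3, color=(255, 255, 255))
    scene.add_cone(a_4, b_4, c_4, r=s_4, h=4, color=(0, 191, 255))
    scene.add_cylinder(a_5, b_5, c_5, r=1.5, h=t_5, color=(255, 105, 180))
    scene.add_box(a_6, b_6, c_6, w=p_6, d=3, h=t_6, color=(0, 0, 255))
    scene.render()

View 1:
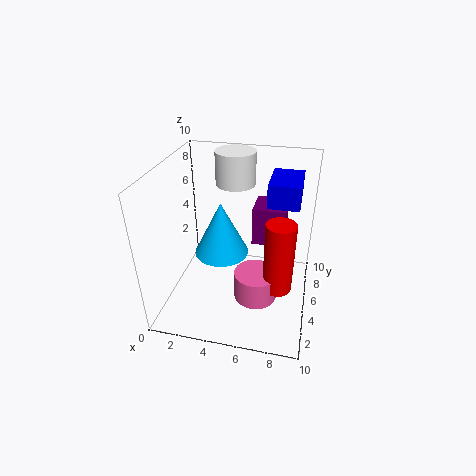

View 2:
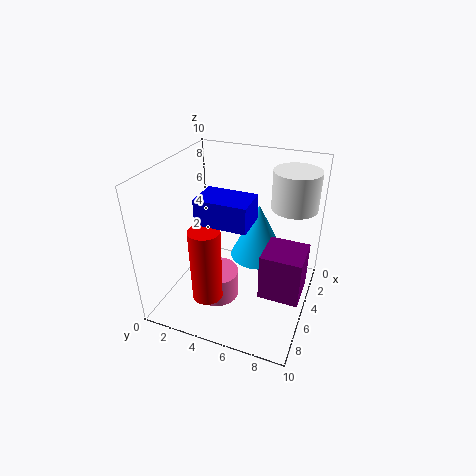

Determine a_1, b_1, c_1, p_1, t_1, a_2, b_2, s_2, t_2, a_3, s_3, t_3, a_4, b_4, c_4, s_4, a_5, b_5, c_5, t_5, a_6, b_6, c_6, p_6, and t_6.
a_1 = 5.5, b_1 = 7.5, c_1 = 3, p_1 = 2.5, t_1 = 3, a_2 = 8, b_2 = 4, s_2 = 1, t_2 = 5, a_3 = 4, s_3 = 1.5, t_3 = 2.5, a_4 = 3.5, b_4 = 6, c_4 = 3, s_4 = 2, a_5 = 6.5, b_5 = 4, c_5 = 1, t_5 = 2, a_6 = 7, b_6 = 4, c_6 = 8, p_6 = 2, t_6 = 1.5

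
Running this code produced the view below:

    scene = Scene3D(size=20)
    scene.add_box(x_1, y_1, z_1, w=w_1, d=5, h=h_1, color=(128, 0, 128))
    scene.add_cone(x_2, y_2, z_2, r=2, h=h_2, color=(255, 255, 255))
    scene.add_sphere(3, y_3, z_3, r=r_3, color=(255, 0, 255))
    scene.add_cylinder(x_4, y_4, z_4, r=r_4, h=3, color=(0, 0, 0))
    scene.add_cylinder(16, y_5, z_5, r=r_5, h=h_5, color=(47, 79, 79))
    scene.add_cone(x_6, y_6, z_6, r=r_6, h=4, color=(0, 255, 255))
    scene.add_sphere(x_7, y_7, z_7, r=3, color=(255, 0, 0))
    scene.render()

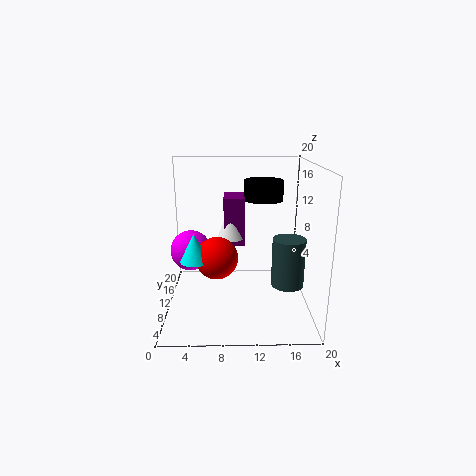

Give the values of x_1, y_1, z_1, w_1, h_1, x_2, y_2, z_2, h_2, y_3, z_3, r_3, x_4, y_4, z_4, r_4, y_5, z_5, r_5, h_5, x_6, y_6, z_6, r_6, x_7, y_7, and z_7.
x_1 = 8; y_1 = 12; z_1 = 8; w_1 = 3; h_1 = 7; x_2 = 9; y_2 = 13; z_2 = 9; h_2 = 5; y_3 = 13; z_3 = 7; r_3 = 3; x_4 = 14; y_4 = 16; z_4 = 14; r_4 = 3; y_5 = 4; z_5 = 6; r_5 = 2; h_5 = 6; x_6 = 4; y_6 = 9; z_6 = 7; r_6 = 2; x_7 = 7; y_7 = 10; z_7 = 7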